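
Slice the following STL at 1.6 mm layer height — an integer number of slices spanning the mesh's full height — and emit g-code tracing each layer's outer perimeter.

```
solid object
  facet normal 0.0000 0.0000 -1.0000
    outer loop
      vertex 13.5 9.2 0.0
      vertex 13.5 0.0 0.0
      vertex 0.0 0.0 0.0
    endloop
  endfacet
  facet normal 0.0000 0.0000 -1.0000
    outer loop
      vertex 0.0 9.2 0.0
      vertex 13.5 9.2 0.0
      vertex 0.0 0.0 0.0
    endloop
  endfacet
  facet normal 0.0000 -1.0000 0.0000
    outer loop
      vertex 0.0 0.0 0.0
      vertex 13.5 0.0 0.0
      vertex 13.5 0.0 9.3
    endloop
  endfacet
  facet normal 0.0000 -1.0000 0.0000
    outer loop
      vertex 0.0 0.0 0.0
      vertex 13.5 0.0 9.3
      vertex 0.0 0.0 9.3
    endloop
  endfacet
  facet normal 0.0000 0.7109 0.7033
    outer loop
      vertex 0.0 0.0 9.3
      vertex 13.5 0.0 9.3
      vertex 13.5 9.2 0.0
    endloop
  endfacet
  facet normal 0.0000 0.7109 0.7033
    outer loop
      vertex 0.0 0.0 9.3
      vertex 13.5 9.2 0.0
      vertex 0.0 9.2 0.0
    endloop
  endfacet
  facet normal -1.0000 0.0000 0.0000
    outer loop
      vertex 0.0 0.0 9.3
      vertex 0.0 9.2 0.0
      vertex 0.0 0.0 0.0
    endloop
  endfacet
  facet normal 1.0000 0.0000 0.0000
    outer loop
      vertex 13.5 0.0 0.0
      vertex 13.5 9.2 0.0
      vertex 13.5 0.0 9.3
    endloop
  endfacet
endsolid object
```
; perimeter-only toolpath
G21 ; units = mm
G90 ; absolute positioning
G28 ; home
; layer 1
G0 Z1.6
G0 X0.0 Y0.0
G1 X13.5 Y0.0
G1 X13.5 Y7.7
G1 X0.0 Y7.7
G1 X0.0 Y0.0
; layer 2
G0 Z3.1
G0 X0.0 Y0.0
G1 X13.5 Y0.0
G1 X13.5 Y6.1
G1 X0.0 Y6.1
G1 X0.0 Y0.0
; layer 3
G0 Z4.7
G0 X0.0 Y0.0
G1 X13.5 Y0.0
G1 X13.5 Y4.6
G1 X0.0 Y4.6
G1 X0.0 Y0.0
; layer 4
G0 Z6.2
G0 X0.0 Y0.0
G1 X13.5 Y0.0
G1 X13.5 Y3.1
G1 X0.0 Y3.1
G1 X0.0 Y0.0
; layer 5
G0 Z7.8
G0 X0.0 Y0.0
G1 X13.5 Y0.0
G1 X13.5 Y1.5
G1 X0.0 Y1.5
G1 X0.0 Y0.0
M2 ; end

The solid is a wedge (ramp): 13.5 × 9.2 mm base, rising to 9.3 mm along the y=0 edge and sloping linearly to z=0 at y=9.2. Slicing at Δz = 1.6 mm — 6 equal slices spanning the solid's height, so layer i sits at z = i·h/6 — gives 5 non-empty perimeters. Each is a 4-segment closed polygon; G0 lifts to the layer z and rapids to the start vertex, then G1 traces the edges. The cross-section shrinks linearly with z (the slice at the apex is degenerate and omitted).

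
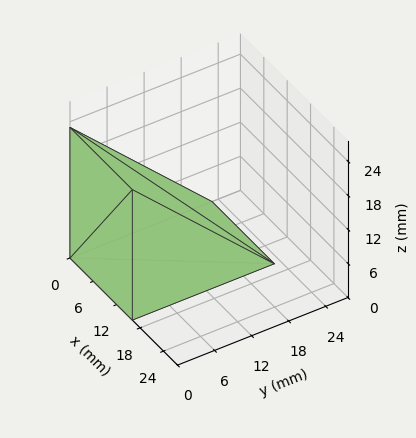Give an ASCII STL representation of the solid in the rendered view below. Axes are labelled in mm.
Reading the render: the shape is a wedge (ramp): 16 × 23 mm base, rising to 23 mm along the y=0 edge and sloping linearly to z=0 at y=23 (dimensions read to the nearest mm from the axis ticks). For the STL, each face is triangulated and given an outward normal.

solid part
  facet normal 0.0000 0.0000 -1.0000
    outer loop
      vertex 16.000 23.000 0.000
      vertex 16.000 0.000 0.000
      vertex 0.000 0.000 0.000
    endloop
  endfacet
  facet normal 0.0000 0.0000 -1.0000
    outer loop
      vertex 0.000 23.000 0.000
      vertex 16.000 23.000 0.000
      vertex 0.000 0.000 0.000
    endloop
  endfacet
  facet normal 0.0000 -1.0000 0.0000
    outer loop
      vertex 0.000 0.000 0.000
      vertex 16.000 0.000 0.000
      vertex 16.000 0.000 23.000
    endloop
  endfacet
  facet normal 0.0000 -1.0000 0.0000
    outer loop
      vertex 0.000 0.000 0.000
      vertex 16.000 0.000 23.000
      vertex 0.000 0.000 23.000
    endloop
  endfacet
  facet normal 0.0000 0.7071 0.7071
    outer loop
      vertex 0.000 0.000 23.000
      vertex 16.000 0.000 23.000
      vertex 16.000 23.000 0.000
    endloop
  endfacet
  facet normal 0.0000 0.7071 0.7071
    outer loop
      vertex 0.000 0.000 23.000
      vertex 16.000 23.000 0.000
      vertex 0.000 23.000 0.000
    endloop
  endfacet
  facet normal -1.0000 0.0000 0.0000
    outer loop
      vertex 0.000 0.000 23.000
      vertex 0.000 23.000 0.000
      vertex 0.000 0.000 0.000
    endloop
  endfacet
  facet normal 1.0000 0.0000 0.0000
    outer loop
      vertex 16.000 0.000 0.000
      vertex 16.000 23.000 0.000
      vertex 16.000 0.000 23.000
    endloop
  endfacet
endsolid part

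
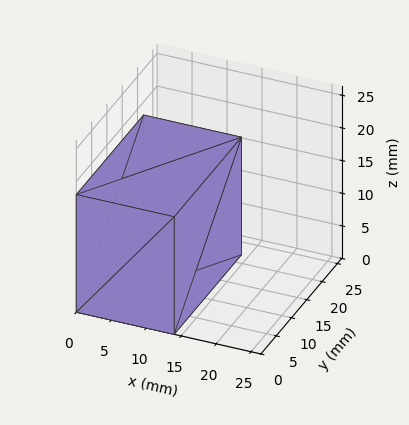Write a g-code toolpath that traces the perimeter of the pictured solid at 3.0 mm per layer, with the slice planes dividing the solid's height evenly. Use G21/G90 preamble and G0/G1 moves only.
Reading the render: the shape is a rectangular box, roughly 14 × 22 mm footprint and 18 mm tall (dimensions read to the nearest mm from the axis ticks). For the g-code, the solid's height is divided into equal slices at the stated Δz and each level perimeter traced with G1 moves after a G0 lift.

; perimeter-only toolpath
G21 ; units = mm
G90 ; absolute positioning
G28 ; home
; layer 1
G0 Z3.0
G0 X0.0 Y0.0
G1 X14.0 Y0.0
G1 X14.0 Y22.0
G1 X0.0 Y22.0
G1 X0.0 Y0.0
; layer 2
G0 Z6.0
G0 X0.0 Y0.0
G1 X14.0 Y0.0
G1 X14.0 Y22.0
G1 X0.0 Y22.0
G1 X0.0 Y0.0
; layer 3
G0 Z9.0
G0 X0.0 Y0.0
G1 X14.0 Y0.0
G1 X14.0 Y22.0
G1 X0.0 Y22.0
G1 X0.0 Y0.0
; layer 4
G0 Z12.0
G0 X0.0 Y0.0
G1 X14.0 Y0.0
G1 X14.0 Y22.0
G1 X0.0 Y22.0
G1 X0.0 Y0.0
; layer 5
G0 Z15.0
G0 X0.0 Y0.0
G1 X14.0 Y0.0
G1 X14.0 Y22.0
G1 X0.0 Y22.0
G1 X0.0 Y0.0
; layer 6
G0 Z18.0
G0 X0.0 Y0.0
G1 X14.0 Y0.0
G1 X14.0 Y22.0
G1 X0.0 Y22.0
G1 X0.0 Y0.0
M2 ; end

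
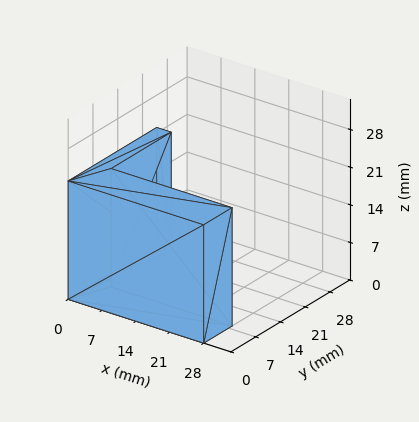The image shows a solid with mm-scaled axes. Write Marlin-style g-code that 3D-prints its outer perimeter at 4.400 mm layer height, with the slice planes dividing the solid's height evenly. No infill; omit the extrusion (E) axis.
Reading the render: the shape is an L-shaped prism: outer 28 × 25 mm, arm thicknesses ≈ 8 mm (horizontal) and 3 mm (vertical), extruded 22 mm in z (dimensions read to the nearest mm from the axis ticks). For the g-code, the solid's height is divided into equal slices at the stated Δz and each level perimeter traced with G1 moves after a G0 lift.

; perimeter-only toolpath
G21 ; units = mm
G90 ; absolute positioning
G28 ; home
; layer 1
G0 Z4.400
G0 X0.000 Y0.000
G1 X28.000 Y0.000
G1 X28.000 Y8.000
G1 X3.000 Y8.000
G1 X3.000 Y25.000
G1 X0.000 Y25.000
G1 X0.000 Y0.000
; layer 2
G0 Z8.800
G0 X0.000 Y0.000
G1 X28.000 Y0.000
G1 X28.000 Y8.000
G1 X3.000 Y8.000
G1 X3.000 Y25.000
G1 X0.000 Y25.000
G1 X0.000 Y0.000
; layer 3
G0 Z13.200
G0 X0.000 Y0.000
G1 X28.000 Y0.000
G1 X28.000 Y8.000
G1 X3.000 Y8.000
G1 X3.000 Y25.000
G1 X0.000 Y25.000
G1 X0.000 Y0.000
; layer 4
G0 Z17.600
G0 X0.000 Y0.000
G1 X28.000 Y0.000
G1 X28.000 Y8.000
G1 X3.000 Y8.000
G1 X3.000 Y25.000
G1 X0.000 Y25.000
G1 X0.000 Y0.000
; layer 5
G0 Z22.000
G0 X0.000 Y0.000
G1 X28.000 Y0.000
G1 X28.000 Y8.000
G1 X3.000 Y8.000
G1 X3.000 Y25.000
G1 X0.000 Y25.000
G1 X0.000 Y0.000
M2 ; end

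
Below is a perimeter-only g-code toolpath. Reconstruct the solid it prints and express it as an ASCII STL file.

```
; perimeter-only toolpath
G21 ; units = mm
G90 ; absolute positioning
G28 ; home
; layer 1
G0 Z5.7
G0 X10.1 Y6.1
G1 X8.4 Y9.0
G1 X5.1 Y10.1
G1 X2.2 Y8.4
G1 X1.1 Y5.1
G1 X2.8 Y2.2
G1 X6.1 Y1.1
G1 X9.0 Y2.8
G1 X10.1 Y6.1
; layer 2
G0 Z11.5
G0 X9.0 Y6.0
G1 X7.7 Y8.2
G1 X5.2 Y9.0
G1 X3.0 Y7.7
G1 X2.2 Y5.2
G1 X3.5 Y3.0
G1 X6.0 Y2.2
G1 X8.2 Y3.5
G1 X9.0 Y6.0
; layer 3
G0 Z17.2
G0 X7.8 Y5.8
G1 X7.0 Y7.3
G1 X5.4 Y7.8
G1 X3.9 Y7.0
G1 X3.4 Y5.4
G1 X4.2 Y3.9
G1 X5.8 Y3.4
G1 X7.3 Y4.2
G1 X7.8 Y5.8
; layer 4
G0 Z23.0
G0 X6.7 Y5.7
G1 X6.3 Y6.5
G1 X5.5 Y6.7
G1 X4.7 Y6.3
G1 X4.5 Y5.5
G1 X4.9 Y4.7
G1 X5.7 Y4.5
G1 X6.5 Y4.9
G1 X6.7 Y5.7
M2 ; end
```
solid part
  facet normal 0.0000 0.0000 -1.0000
    outer loop
      vertex 5.0 11.2 0.0
      vertex 9.1 9.9 0.0
      vertex 11.2 6.2 0.0
    endloop
  endfacet
  facet normal 0.0000 0.0000 -1.0000
    outer loop
      vertex 1.3 9.1 0.0
      vertex 5.0 11.2 0.0
      vertex 11.2 6.2 0.0
    endloop
  endfacet
  facet normal 0.0000 0.0000 -1.0000
    outer loop
      vertex 0.0 5.0 0.0
      vertex 1.3 9.1 0.0
      vertex 11.2 6.2 0.0
    endloop
  endfacet
  facet normal 0.0000 0.0000 -1.0000
    outer loop
      vertex 2.1 1.3 0.0
      vertex 0.0 5.0 0.0
      vertex 11.2 6.2 0.0
    endloop
  endfacet
  facet normal 0.0000 0.0000 -1.0000
    outer loop
      vertex 6.2 0.0 0.0
      vertex 2.1 1.3 0.0
      vertex 11.2 6.2 0.0
    endloop
  endfacet
  facet normal 0.0000 0.0000 -1.0000
    outer loop
      vertex 9.9 2.1 0.0
      vertex 6.2 0.0 0.0
      vertex 11.2 6.2 0.0
    endloop
  endfacet
  facet normal 0.8559 0.4858 0.1772
    outer loop
      vertex 11.2 6.2 0.0
      vertex 9.1 9.9 0.0
      vertex 5.6 5.6 28.7
    endloop
  endfacet
  facet normal 0.2975 0.9382 0.1768
    outer loop
      vertex 9.1 9.9 0.0
      vertex 5.0 11.2 0.0
      vertex 5.6 5.6 28.7
    endloop
  endfacet
  facet normal -0.4858 0.8559 0.1772
    outer loop
      vertex 5.0 11.2 0.0
      vertex 1.3 9.1 0.0
      vertex 5.6 5.6 28.7
    endloop
  endfacet
  facet normal -0.9382 0.2975 0.1768
    outer loop
      vertex 1.3 9.1 0.0
      vertex 0.0 5.0 0.0
      vertex 5.6 5.6 28.7
    endloop
  endfacet
  facet normal -0.8559 -0.4858 0.1772
    outer loop
      vertex 0.0 5.0 0.0
      vertex 2.1 1.3 0.0
      vertex 5.6 5.6 28.7
    endloop
  endfacet
  facet normal -0.2975 -0.9382 0.1768
    outer loop
      vertex 2.1 1.3 0.0
      vertex 6.2 0.0 0.0
      vertex 5.6 5.6 28.7
    endloop
  endfacet
  facet normal 0.4858 -0.8559 0.1772
    outer loop
      vertex 6.2 0.0 0.0
      vertex 9.9 2.1 0.0
      vertex 5.6 5.6 28.7
    endloop
  endfacet
  facet normal 0.9382 -0.2975 0.1768
    outer loop
      vertex 9.9 2.1 0.0
      vertex 11.2 6.2 0.0
      vertex 5.6 5.6 28.7
    endloop
  endfacet
endsolid part

The G0 Z moves step by Δz≈5.7 mm. The G1 loops shrink linearly with z, so the solid tapers from its base footprint up to z≈28.7. Closing with a flat bottom cap and the tapered top and triangulating gives 14 facets — a regular 8-sided pyramid, base circumscribed radius ≈ 5.6 mm, apex at z ≈ 28.7 mm.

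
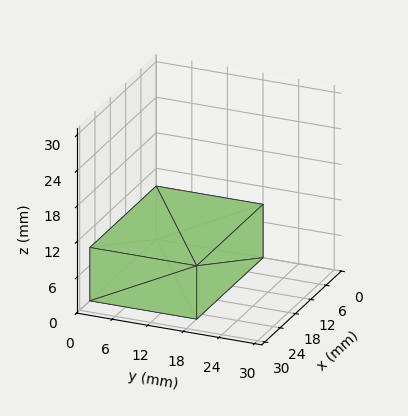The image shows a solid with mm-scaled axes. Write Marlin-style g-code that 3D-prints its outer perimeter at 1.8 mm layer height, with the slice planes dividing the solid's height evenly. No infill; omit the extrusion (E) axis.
Reading the render: the shape is a rectangular box, roughly 26 × 18 mm footprint and 9 mm tall (dimensions read to the nearest mm from the axis ticks). For the g-code, the solid's height is divided into equal slices at the stated Δz and each level perimeter traced with G1 moves after a G0 lift.

; perimeter-only toolpath
G21 ; units = mm
G90 ; absolute positioning
G28 ; home
; layer 1
G0 Z1.8
G0 X0.0 Y0.0
G1 X26.0 Y0.0
G1 X26.0 Y18.0
G1 X0.0 Y18.0
G1 X0.0 Y0.0
; layer 2
G0 Z3.6
G0 X0.0 Y0.0
G1 X26.0 Y0.0
G1 X26.0 Y18.0
G1 X0.0 Y18.0
G1 X0.0 Y0.0
; layer 3
G0 Z5.4
G0 X0.0 Y0.0
G1 X26.0 Y0.0
G1 X26.0 Y18.0
G1 X0.0 Y18.0
G1 X0.0 Y0.0
; layer 4
G0 Z7.2
G0 X0.0 Y0.0
G1 X26.0 Y0.0
G1 X26.0 Y18.0
G1 X0.0 Y18.0
G1 X0.0 Y0.0
; layer 5
G0 Z9.0
G0 X0.0 Y0.0
G1 X26.0 Y0.0
G1 X26.0 Y18.0
G1 X0.0 Y18.0
G1 X0.0 Y0.0
M2 ; end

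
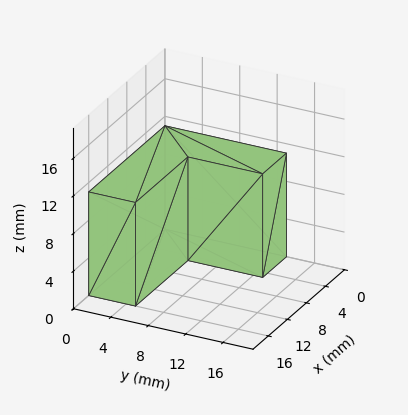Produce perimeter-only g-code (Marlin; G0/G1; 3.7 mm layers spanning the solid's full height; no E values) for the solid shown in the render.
Reading the render: the shape is an L-shaped prism: outer 16 × 13 mm, arm thicknesses ≈ 5 mm (horizontal) and 5 mm (vertical), extruded 11 mm in z (dimensions read to the nearest mm from the axis ticks). For the g-code, the solid's height is divided into equal slices at the stated Δz and each level perimeter traced with G1 moves after a G0 lift.

; perimeter-only toolpath
G21 ; units = mm
G90 ; absolute positioning
G28 ; home
; layer 1
G0 Z3.7
G0 X0.0 Y0.0
G1 X16.0 Y0.0
G1 X16.0 Y5.0
G1 X5.0 Y5.0
G1 X5.0 Y13.0
G1 X0.0 Y13.0
G1 X0.0 Y0.0
; layer 2
G0 Z7.3
G0 X0.0 Y0.0
G1 X16.0 Y0.0
G1 X16.0 Y5.0
G1 X5.0 Y5.0
G1 X5.0 Y13.0
G1 X0.0 Y13.0
G1 X0.0 Y0.0
; layer 3
G0 Z11.0
G0 X0.0 Y0.0
G1 X16.0 Y0.0
G1 X16.0 Y5.0
G1 X5.0 Y5.0
G1 X5.0 Y13.0
G1 X0.0 Y13.0
G1 X0.0 Y0.0
M2 ; end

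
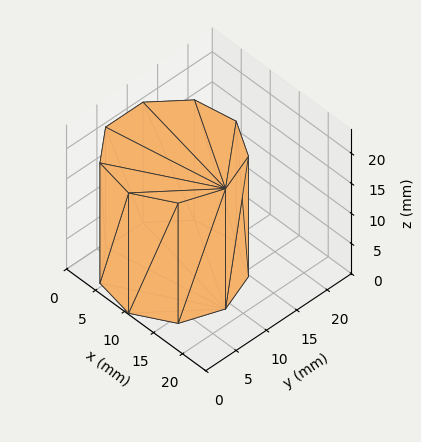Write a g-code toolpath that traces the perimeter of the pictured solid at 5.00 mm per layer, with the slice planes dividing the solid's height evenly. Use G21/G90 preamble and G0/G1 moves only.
Reading the render: the shape is a regular 9-sided prism (a cylinder approximated with 9 flat sides), circumscribed radius ≈ 9 mm, height ≈ 20 mm (dimensions read to the nearest mm from the axis ticks). For the g-code, the solid's height is divided into equal slices at the stated Δz and each level perimeter traced with G1 moves after a G0 lift.

; perimeter-only toolpath
G21 ; units = mm
G90 ; absolute positioning
G28 ; home
; layer 1
G0 Z5.00
G0 X18.00 Y9.00
G1 X15.89 Y14.79
G1 X10.56 Y17.86
G1 X4.50 Y16.79
G1 X0.54 Y12.08
G1 X0.54 Y5.92
G1 X4.50 Y1.21
G1 X10.56 Y0.14
G1 X15.89 Y3.21
G1 X18.00 Y9.00
; layer 2
G0 Z10.00
G0 X18.00 Y9.00
G1 X15.89 Y14.79
G1 X10.56 Y17.86
G1 X4.50 Y16.79
G1 X0.54 Y12.08
G1 X0.54 Y5.92
G1 X4.50 Y1.21
G1 X10.56 Y0.14
G1 X15.89 Y3.21
G1 X18.00 Y9.00
; layer 3
G0 Z15.00
G0 X18.00 Y9.00
G1 X15.89 Y14.79
G1 X10.56 Y17.86
G1 X4.50 Y16.79
G1 X0.54 Y12.08
G1 X0.54 Y5.92
G1 X4.50 Y1.21
G1 X10.56 Y0.14
G1 X15.89 Y3.21
G1 X18.00 Y9.00
; layer 4
G0 Z20.00
G0 X18.00 Y9.00
G1 X15.89 Y14.79
G1 X10.56 Y17.86
G1 X4.50 Y16.79
G1 X0.54 Y12.08
G1 X0.54 Y5.92
G1 X4.50 Y1.21
G1 X10.56 Y0.14
G1 X15.89 Y3.21
G1 X18.00 Y9.00
M2 ; end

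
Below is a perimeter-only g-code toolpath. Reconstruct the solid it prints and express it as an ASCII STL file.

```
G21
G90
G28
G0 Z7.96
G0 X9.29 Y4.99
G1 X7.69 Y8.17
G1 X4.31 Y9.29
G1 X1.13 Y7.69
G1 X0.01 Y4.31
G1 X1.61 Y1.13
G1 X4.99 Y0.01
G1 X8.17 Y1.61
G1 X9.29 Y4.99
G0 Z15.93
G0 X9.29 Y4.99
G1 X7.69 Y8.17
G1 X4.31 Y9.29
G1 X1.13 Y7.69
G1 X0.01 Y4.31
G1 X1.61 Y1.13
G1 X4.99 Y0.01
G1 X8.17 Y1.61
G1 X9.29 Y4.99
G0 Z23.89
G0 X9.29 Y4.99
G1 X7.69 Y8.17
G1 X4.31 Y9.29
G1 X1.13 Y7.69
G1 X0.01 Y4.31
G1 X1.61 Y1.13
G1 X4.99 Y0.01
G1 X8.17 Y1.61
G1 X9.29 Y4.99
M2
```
solid part
  facet normal 0.0000 0.0000 -1.0000
    outer loop
      vertex 4.31 9.29 0.00
      vertex 7.69 8.17 0.00
      vertex 9.29 4.99 0.00
    endloop
  endfacet
  facet normal 0.0000 0.0000 -1.0000
    outer loop
      vertex 1.13 7.69 0.00
      vertex 4.31 9.29 0.00
      vertex 9.29 4.99 0.00
    endloop
  endfacet
  facet normal 0.0000 0.0000 -1.0000
    outer loop
      vertex 0.01 4.31 0.00
      vertex 1.13 7.69 0.00
      vertex 9.29 4.99 0.00
    endloop
  endfacet
  facet normal 0.0000 0.0000 -1.0000
    outer loop
      vertex 1.61 1.13 0.00
      vertex 0.01 4.31 0.00
      vertex 9.29 4.99 0.00
    endloop
  endfacet
  facet normal 0.0000 0.0000 -1.0000
    outer loop
      vertex 4.99 0.01 0.00
      vertex 1.61 1.13 0.00
      vertex 9.29 4.99 0.00
    endloop
  endfacet
  facet normal 0.0000 0.0000 -1.0000
    outer loop
      vertex 8.17 1.61 0.00
      vertex 4.99 0.01 0.00
      vertex 9.29 4.99 0.00
    endloop
  endfacet
  facet normal 0.0000 0.0000 1.0000
    outer loop
      vertex 9.29 4.99 23.89
      vertex 7.69 8.17 23.89
      vertex 4.31 9.29 23.89
    endloop
  endfacet
  facet normal 0.0000 0.0000 1.0000
    outer loop
      vertex 9.29 4.99 23.89
      vertex 4.31 9.29 23.89
      vertex 1.13 7.69 23.89
    endloop
  endfacet
  facet normal 0.0000 0.0000 1.0000
    outer loop
      vertex 9.29 4.99 23.89
      vertex 1.13 7.69 23.89
      vertex 0.01 4.31 23.89
    endloop
  endfacet
  facet normal 0.0000 0.0000 1.0000
    outer loop
      vertex 9.29 4.99 23.89
      vertex 0.01 4.31 23.89
      vertex 1.61 1.13 23.89
    endloop
  endfacet
  facet normal 0.0000 0.0000 1.0000
    outer loop
      vertex 9.29 4.99 23.89
      vertex 1.61 1.13 23.89
      vertex 4.99 0.01 23.89
    endloop
  endfacet
  facet normal 0.0000 0.0000 1.0000
    outer loop
      vertex 9.29 4.99 23.89
      vertex 4.99 0.01 23.89
      vertex 8.17 1.61 23.89
    endloop
  endfacet
  facet normal 0.8933 0.4495 0.0000
    outer loop
      vertex 9.29 4.99 0.00
      vertex 7.69 8.17 0.00
      vertex 7.69 8.17 23.89
    endloop
  endfacet
  facet normal 0.8933 0.4495 0.0000
    outer loop
      vertex 9.29 4.99 0.00
      vertex 7.69 8.17 23.89
      vertex 9.29 4.99 23.89
    endloop
  endfacet
  facet normal 0.3145 0.9492 0.0000
    outer loop
      vertex 7.69 8.17 0.00
      vertex 4.31 9.29 0.00
      vertex 4.31 9.29 23.89
    endloop
  endfacet
  facet normal 0.3145 0.9492 0.0000
    outer loop
      vertex 7.69 8.17 0.00
      vertex 4.31 9.29 23.89
      vertex 7.69 8.17 23.89
    endloop
  endfacet
  facet normal -0.4495 0.8933 0.0000
    outer loop
      vertex 4.31 9.29 0.00
      vertex 1.13 7.69 0.00
      vertex 1.13 7.69 23.89
    endloop
  endfacet
  facet normal -0.4495 0.8933 0.0000
    outer loop
      vertex 4.31 9.29 0.00
      vertex 1.13 7.69 23.89
      vertex 4.31 9.29 23.89
    endloop
  endfacet
  facet normal -0.9492 0.3145 0.0000
    outer loop
      vertex 1.13 7.69 0.00
      vertex 0.01 4.31 0.00
      vertex 0.01 4.31 23.89
    endloop
  endfacet
  facet normal -0.9492 0.3145 0.0000
    outer loop
      vertex 1.13 7.69 0.00
      vertex 0.01 4.31 23.89
      vertex 1.13 7.69 23.89
    endloop
  endfacet
  facet normal -0.8933 -0.4495 0.0000
    outer loop
      vertex 0.01 4.31 0.00
      vertex 1.61 1.13 0.00
      vertex 1.61 1.13 23.89
    endloop
  endfacet
  facet normal -0.8933 -0.4495 0.0000
    outer loop
      vertex 0.01 4.31 0.00
      vertex 1.61 1.13 23.89
      vertex 0.01 4.31 23.89
    endloop
  endfacet
  facet normal -0.3145 -0.9492 0.0000
    outer loop
      vertex 1.61 1.13 0.00
      vertex 4.99 0.01 0.00
      vertex 4.99 0.01 23.89
    endloop
  endfacet
  facet normal -0.3145 -0.9492 0.0000
    outer loop
      vertex 1.61 1.13 0.00
      vertex 4.99 0.01 23.89
      vertex 1.61 1.13 23.89
    endloop
  endfacet
  facet normal 0.4495 -0.8933 0.0000
    outer loop
      vertex 4.99 0.01 0.00
      vertex 8.17 1.61 0.00
      vertex 8.17 1.61 23.89
    endloop
  endfacet
  facet normal 0.4495 -0.8933 0.0000
    outer loop
      vertex 4.99 0.01 0.00
      vertex 8.17 1.61 23.89
      vertex 4.99 0.01 23.89
    endloop
  endfacet
  facet normal 0.9492 -0.3145 0.0000
    outer loop
      vertex 8.17 1.61 0.00
      vertex 9.29 4.99 0.00
      vertex 9.29 4.99 23.89
    endloop
  endfacet
  facet normal 0.9492 -0.3145 0.0000
    outer loop
      vertex 8.17 1.61 0.00
      vertex 9.29 4.99 23.89
      vertex 8.17 1.61 23.89
    endloop
  endfacet
endsolid part

The G0 Z moves step by Δz≈7.96 mm. Every layer's G1 loop is the same polygon, so the solid is a straight extrusion of it from z=0 to z≈23.9. Closing with flat bottom and top caps and triangulating gives 28 facets — a regular 8-sided prism (a cylinder approximated with 8 flat sides), circumscribed radius ≈ 4.65 mm, height ≈ 23.9 mm.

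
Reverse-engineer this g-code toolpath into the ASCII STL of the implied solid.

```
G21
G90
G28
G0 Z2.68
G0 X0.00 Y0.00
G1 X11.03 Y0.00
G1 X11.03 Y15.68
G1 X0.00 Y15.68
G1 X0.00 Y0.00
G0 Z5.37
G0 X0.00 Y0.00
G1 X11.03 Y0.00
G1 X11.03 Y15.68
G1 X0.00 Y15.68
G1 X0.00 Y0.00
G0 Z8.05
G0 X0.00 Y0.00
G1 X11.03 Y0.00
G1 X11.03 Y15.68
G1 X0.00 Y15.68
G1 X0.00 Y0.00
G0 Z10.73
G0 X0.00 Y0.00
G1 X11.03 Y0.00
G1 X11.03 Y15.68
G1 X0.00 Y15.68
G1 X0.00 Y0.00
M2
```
solid part
  facet normal 0.0000 0.0000 -1.0000
    outer loop
      vertex 11.03 15.68 0.00
      vertex 11.03 0.00 0.00
      vertex 0.00 0.00 0.00
    endloop
  endfacet
  facet normal 0.0000 0.0000 -1.0000
    outer loop
      vertex 0.00 15.68 0.00
      vertex 11.03 15.68 0.00
      vertex 0.00 0.00 0.00
    endloop
  endfacet
  facet normal 0.0000 0.0000 1.0000
    outer loop
      vertex 0.00 0.00 10.73
      vertex 11.03 0.00 10.73
      vertex 11.03 15.68 10.73
    endloop
  endfacet
  facet normal 0.0000 0.0000 1.0000
    outer loop
      vertex 0.00 0.00 10.73
      vertex 11.03 15.68 10.73
      vertex 0.00 15.68 10.73
    endloop
  endfacet
  facet normal 0.0000 -1.0000 0.0000
    outer loop
      vertex 0.00 0.00 0.00
      vertex 11.03 0.00 0.00
      vertex 11.03 0.00 10.73
    endloop
  endfacet
  facet normal 0.0000 -1.0000 0.0000
    outer loop
      vertex 0.00 0.00 0.00
      vertex 11.03 0.00 10.73
      vertex 0.00 0.00 10.73
    endloop
  endfacet
  facet normal 0.0000 1.0000 0.0000
    outer loop
      vertex 11.03 15.68 10.73
      vertex 11.03 15.68 0.00
      vertex 0.00 15.68 0.00
    endloop
  endfacet
  facet normal 0.0000 1.0000 0.0000
    outer loop
      vertex 0.00 15.68 10.73
      vertex 11.03 15.68 10.73
      vertex 0.00 15.68 0.00
    endloop
  endfacet
  facet normal -1.0000 0.0000 0.0000
    outer loop
      vertex 0.00 15.68 10.73
      vertex 0.00 15.68 0.00
      vertex 0.00 0.00 0.00
    endloop
  endfacet
  facet normal -1.0000 0.0000 0.0000
    outer loop
      vertex 0.00 0.00 10.73
      vertex 0.00 15.68 10.73
      vertex 0.00 0.00 0.00
    endloop
  endfacet
  facet normal 1.0000 0.0000 0.0000
    outer loop
      vertex 11.03 0.00 0.00
      vertex 11.03 15.68 0.00
      vertex 11.03 15.68 10.73
    endloop
  endfacet
  facet normal 1.0000 0.0000 0.0000
    outer loop
      vertex 11.03 0.00 0.00
      vertex 11.03 15.68 10.73
      vertex 11.03 0.00 10.73
    endloop
  endfacet
endsolid part

The G0 Z moves step by Δz≈2.68 mm. Every layer's G1 loop is the same polygon, so the solid is a straight extrusion of it from z=0 to z≈10.7. Closing with flat bottom and top caps and triangulating gives 12 facets — a rectangular box, roughly 11 × 15.7 mm footprint and 10.7 mm tall.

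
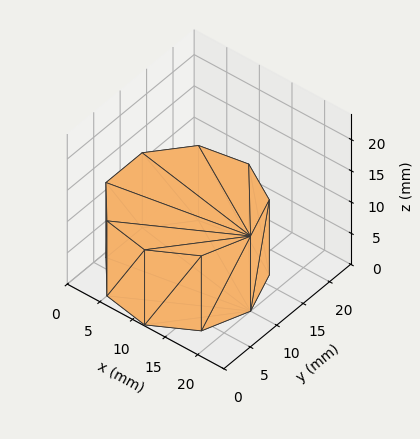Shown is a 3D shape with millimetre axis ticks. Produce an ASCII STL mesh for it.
Reading the render: the shape is a regular 9-sided prism (a cylinder approximated with 9 flat sides), circumscribed radius ≈ 10 mm, height ≈ 12 mm (dimensions read to the nearest mm from the axis ticks). For the STL, each face is triangulated and given an outward normal.

solid part
  facet normal 0.0000 0.0000 -1.0000
    outer loop
      vertex 11.736 19.848 0.000
      vertex 17.660 16.428 0.000
      vertex 20.000 10.000 0.000
    endloop
  endfacet
  facet normal 0.0000 0.0000 -1.0000
    outer loop
      vertex 5.000 18.660 0.000
      vertex 11.736 19.848 0.000
      vertex 20.000 10.000 0.000
    endloop
  endfacet
  facet normal 0.0000 0.0000 -1.0000
    outer loop
      vertex 0.603 13.420 0.000
      vertex 5.000 18.660 0.000
      vertex 20.000 10.000 0.000
    endloop
  endfacet
  facet normal 0.0000 0.0000 -1.0000
    outer loop
      vertex 0.603 6.580 0.000
      vertex 0.603 13.420 0.000
      vertex 20.000 10.000 0.000
    endloop
  endfacet
  facet normal 0.0000 0.0000 -1.0000
    outer loop
      vertex 5.000 1.340 0.000
      vertex 0.603 6.580 0.000
      vertex 20.000 10.000 0.000
    endloop
  endfacet
  facet normal 0.0000 0.0000 -1.0000
    outer loop
      vertex 11.736 0.152 0.000
      vertex 5.000 1.340 0.000
      vertex 20.000 10.000 0.000
    endloop
  endfacet
  facet normal 0.0000 0.0000 -1.0000
    outer loop
      vertex 17.660 3.572 0.000
      vertex 11.736 0.152 0.000
      vertex 20.000 10.000 0.000
    endloop
  endfacet
  facet normal 0.0000 0.0000 1.0000
    outer loop
      vertex 20.000 10.000 12.000
      vertex 17.660 16.428 12.000
      vertex 11.736 19.848 12.000
    endloop
  endfacet
  facet normal 0.0000 0.0000 1.0000
    outer loop
      vertex 20.000 10.000 12.000
      vertex 11.736 19.848 12.000
      vertex 5.000 18.660 12.000
    endloop
  endfacet
  facet normal 0.0000 0.0000 1.0000
    outer loop
      vertex 20.000 10.000 12.000
      vertex 5.000 18.660 12.000
      vertex 0.603 13.420 12.000
    endloop
  endfacet
  facet normal 0.0000 0.0000 1.0000
    outer loop
      vertex 20.000 10.000 12.000
      vertex 0.603 13.420 12.000
      vertex 0.603 6.580 12.000
    endloop
  endfacet
  facet normal 0.0000 0.0000 1.0000
    outer loop
      vertex 20.000 10.000 12.000
      vertex 0.603 6.580 12.000
      vertex 5.000 1.340 12.000
    endloop
  endfacet
  facet normal 0.0000 0.0000 1.0000
    outer loop
      vertex 20.000 10.000 12.000
      vertex 5.000 1.340 12.000
      vertex 11.736 0.152 12.000
    endloop
  endfacet
  facet normal 0.0000 0.0000 1.0000
    outer loop
      vertex 20.000 10.000 12.000
      vertex 11.736 0.152 12.000
      vertex 17.660 3.572 12.000
    endloop
  endfacet
  facet normal 0.9397 0.3421 0.0000
    outer loop
      vertex 20.000 10.000 0.000
      vertex 17.660 16.428 0.000
      vertex 17.660 16.428 12.000
    endloop
  endfacet
  facet normal 0.9397 0.3421 0.0000
    outer loop
      vertex 20.000 10.000 0.000
      vertex 17.660 16.428 12.000
      vertex 20.000 10.000 12.000
    endloop
  endfacet
  facet normal 0.5000 0.8660 0.0000
    outer loop
      vertex 17.660 16.428 0.000
      vertex 11.736 19.848 0.000
      vertex 11.736 19.848 12.000
    endloop
  endfacet
  facet normal 0.5000 0.8660 0.0000
    outer loop
      vertex 17.660 16.428 0.000
      vertex 11.736 19.848 12.000
      vertex 17.660 16.428 12.000
    endloop
  endfacet
  facet normal -0.1737 0.9848 0.0000
    outer loop
      vertex 11.736 19.848 0.000
      vertex 5.000 18.660 0.000
      vertex 5.000 18.660 12.000
    endloop
  endfacet
  facet normal -0.1737 0.9848 0.0000
    outer loop
      vertex 11.736 19.848 0.000
      vertex 5.000 18.660 12.000
      vertex 11.736 19.848 12.000
    endloop
  endfacet
  facet normal -0.7660 0.6428 0.0000
    outer loop
      vertex 5.000 18.660 0.000
      vertex 0.603 13.420 0.000
      vertex 0.603 13.420 12.000
    endloop
  endfacet
  facet normal -0.7660 0.6428 0.0000
    outer loop
      vertex 5.000 18.660 0.000
      vertex 0.603 13.420 12.000
      vertex 5.000 18.660 12.000
    endloop
  endfacet
  facet normal -1.0000 0.0000 0.0000
    outer loop
      vertex 0.603 13.420 0.000
      vertex 0.603 6.580 0.000
      vertex 0.603 6.580 12.000
    endloop
  endfacet
  facet normal -1.0000 0.0000 0.0000
    outer loop
      vertex 0.603 13.420 0.000
      vertex 0.603 6.580 12.000
      vertex 0.603 13.420 12.000
    endloop
  endfacet
  facet normal -0.7660 -0.6428 0.0000
    outer loop
      vertex 0.603 6.580 0.000
      vertex 5.000 1.340 0.000
      vertex 5.000 1.340 12.000
    endloop
  endfacet
  facet normal -0.7660 -0.6428 0.0000
    outer loop
      vertex 0.603 6.580 0.000
      vertex 5.000 1.340 12.000
      vertex 0.603 6.580 12.000
    endloop
  endfacet
  facet normal -0.1737 -0.9848 0.0000
    outer loop
      vertex 5.000 1.340 0.000
      vertex 11.736 0.152 0.000
      vertex 11.736 0.152 12.000
    endloop
  endfacet
  facet normal -0.1737 -0.9848 0.0000
    outer loop
      vertex 5.000 1.340 0.000
      vertex 11.736 0.152 12.000
      vertex 5.000 1.340 12.000
    endloop
  endfacet
  facet normal 0.5000 -0.8660 0.0000
    outer loop
      vertex 11.736 0.152 0.000
      vertex 17.660 3.572 0.000
      vertex 17.660 3.572 12.000
    endloop
  endfacet
  facet normal 0.5000 -0.8660 0.0000
    outer loop
      vertex 11.736 0.152 0.000
      vertex 17.660 3.572 12.000
      vertex 11.736 0.152 12.000
    endloop
  endfacet
  facet normal 0.9397 -0.3421 0.0000
    outer loop
      vertex 17.660 3.572 0.000
      vertex 20.000 10.000 0.000
      vertex 20.000 10.000 12.000
    endloop
  endfacet
  facet normal 0.9397 -0.3421 0.0000
    outer loop
      vertex 17.660 3.572 0.000
      vertex 20.000 10.000 12.000
      vertex 17.660 3.572 12.000
    endloop
  endfacet
endsolid part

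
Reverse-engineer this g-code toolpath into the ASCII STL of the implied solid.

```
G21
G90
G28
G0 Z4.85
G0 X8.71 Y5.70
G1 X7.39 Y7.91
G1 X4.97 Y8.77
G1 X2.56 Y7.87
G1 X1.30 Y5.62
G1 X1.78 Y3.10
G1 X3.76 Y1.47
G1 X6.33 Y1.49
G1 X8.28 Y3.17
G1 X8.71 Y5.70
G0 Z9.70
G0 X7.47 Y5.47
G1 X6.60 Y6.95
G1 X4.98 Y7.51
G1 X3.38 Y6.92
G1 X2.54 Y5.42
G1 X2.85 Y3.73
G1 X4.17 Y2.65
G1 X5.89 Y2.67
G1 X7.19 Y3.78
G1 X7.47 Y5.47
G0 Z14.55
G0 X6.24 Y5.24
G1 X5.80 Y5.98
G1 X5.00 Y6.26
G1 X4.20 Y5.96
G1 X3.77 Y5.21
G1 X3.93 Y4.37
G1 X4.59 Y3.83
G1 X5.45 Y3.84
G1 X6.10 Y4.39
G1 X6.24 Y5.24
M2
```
solid part
  facet normal 0.0000 0.0000 -1.0000
    outer loop
      vertex 4.96 10.02 0.00
      vertex 8.19 8.88 0.00
      vertex 9.94 5.93 0.00
    endloop
  endfacet
  facet normal 0.0000 0.0000 -1.0000
    outer loop
      vertex 1.75 8.82 0.00
      vertex 4.96 10.02 0.00
      vertex 9.94 5.93 0.00
    endloop
  endfacet
  facet normal 0.0000 0.0000 -1.0000
    outer loop
      vertex 0.07 5.83 0.00
      vertex 1.75 8.82 0.00
      vertex 9.94 5.93 0.00
    endloop
  endfacet
  facet normal 0.0000 0.0000 -1.0000
    outer loop
      vertex 0.70 2.46 0.00
      vertex 0.07 5.83 0.00
      vertex 9.94 5.93 0.00
    endloop
  endfacet
  facet normal 0.0000 0.0000 -1.0000
    outer loop
      vertex 3.34 0.29 0.00
      vertex 0.70 2.46 0.00
      vertex 9.94 5.93 0.00
    endloop
  endfacet
  facet normal 0.0000 0.0000 -1.0000
    outer loop
      vertex 6.77 0.32 0.00
      vertex 3.34 0.29 0.00
      vertex 9.94 5.93 0.00
    endloop
  endfacet
  facet normal 0.0000 0.0000 -1.0000
    outer loop
      vertex 9.37 2.55 0.00
      vertex 6.77 0.32 0.00
      vertex 9.94 5.93 0.00
    endloop
  endfacet
  facet normal 0.8358 0.4958 0.2359
    outer loop
      vertex 9.94 5.93 0.00
      vertex 8.19 8.88 0.00
      vertex 5.01 5.01 19.40
    endloop
  endfacet
  facet normal 0.3234 0.9164 0.2358
    outer loop
      vertex 8.19 8.88 0.00
      vertex 4.96 10.02 0.00
      vertex 5.01 5.01 19.40
    endloop
  endfacet
  facet normal -0.3403 0.9102 0.2359
    outer loop
      vertex 4.96 10.02 0.00
      vertex 1.75 8.82 0.00
      vertex 5.01 5.01 19.40
    endloop
  endfacet
  facet normal -0.8472 0.4760 0.2359
    outer loop
      vertex 1.75 8.82 0.00
      vertex 0.07 5.83 0.00
      vertex 5.01 5.01 19.40
    endloop
  endfacet
  facet normal -0.9553 -0.1786 0.2357
    outer loop
      vertex 0.07 5.83 0.00
      vertex 0.70 2.46 0.00
      vertex 5.01 5.01 19.40
    endloop
  endfacet
  facet normal -0.6171 -0.7507 0.2358
    outer loop
      vertex 0.70 2.46 0.00
      vertex 3.34 0.29 0.00
      vertex 5.01 5.01 19.40
    endloop
  endfacet
  facet normal 0.0085 -0.9718 0.2357
    outer loop
      vertex 3.34 0.29 0.00
      vertex 6.77 0.32 0.00
      vertex 5.01 5.01 19.40
    endloop
  endfacet
  facet normal 0.6327 -0.7377 0.2357
    outer loop
      vertex 6.77 0.32 0.00
      vertex 9.37 2.55 0.00
      vertex 5.01 5.01 19.40
    endloop
  endfacet
  facet normal 0.9583 -0.1616 0.2359
    outer loop
      vertex 9.37 2.55 0.00
      vertex 9.94 5.93 0.00
      vertex 5.01 5.01 19.40
    endloop
  endfacet
endsolid part

The G0 Z moves step by Δz≈4.85 mm. The G1 loops shrink linearly with z, so the solid tapers from its base footprint up to z≈19.4. Closing with a flat bottom cap and the tapered top and triangulating gives 16 facets — a regular 9-sided pyramid, base circumscribed radius ≈ 5.01 mm, apex at z ≈ 19.4 mm.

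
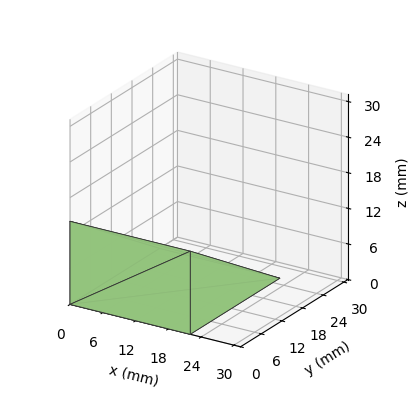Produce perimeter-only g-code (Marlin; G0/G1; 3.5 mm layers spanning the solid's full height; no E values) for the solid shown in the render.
Reading the render: the shape is a wedge (ramp): 22 × 26 mm base, rising to 14 mm along the y=0 edge and sloping linearly to z=0 at y=26 (dimensions read to the nearest mm from the axis ticks). For the g-code, the solid's height is divided into equal slices at the stated Δz and each level perimeter traced with G1 moves after a G0 lift.

; perimeter-only toolpath
G21 ; units = mm
G90 ; absolute positioning
G28 ; home
; layer 1
G0 Z3.5
G0 X0.0 Y0.0
G1 X22.0 Y0.0
G1 X22.0 Y19.5
G1 X0.0 Y19.5
G1 X0.0 Y0.0
; layer 2
G0 Z7.0
G0 X0.0 Y0.0
G1 X22.0 Y0.0
G1 X22.0 Y13.0
G1 X0.0 Y13.0
G1 X0.0 Y0.0
; layer 3
G0 Z10.5
G0 X0.0 Y0.0
G1 X22.0 Y0.0
G1 X22.0 Y6.5
G1 X0.0 Y6.5
G1 X0.0 Y0.0
M2 ; end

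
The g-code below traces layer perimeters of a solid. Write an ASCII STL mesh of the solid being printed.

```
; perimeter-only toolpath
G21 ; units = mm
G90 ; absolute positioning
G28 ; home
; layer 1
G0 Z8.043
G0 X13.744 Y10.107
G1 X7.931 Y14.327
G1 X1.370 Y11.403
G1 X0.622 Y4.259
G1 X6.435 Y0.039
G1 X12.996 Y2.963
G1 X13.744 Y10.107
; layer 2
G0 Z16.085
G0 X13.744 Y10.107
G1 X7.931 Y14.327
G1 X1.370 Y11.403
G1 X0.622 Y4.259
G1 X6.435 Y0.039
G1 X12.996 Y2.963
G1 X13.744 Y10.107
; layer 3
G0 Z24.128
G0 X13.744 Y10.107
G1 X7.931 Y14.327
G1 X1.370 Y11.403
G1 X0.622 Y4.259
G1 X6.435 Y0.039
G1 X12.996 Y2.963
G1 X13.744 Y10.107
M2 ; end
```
solid part
  facet normal 0.0000 0.0000 -1.0000
    outer loop
      vertex 1.370 11.403 0.000
      vertex 7.931 14.327 0.000
      vertex 13.744 10.107 0.000
    endloop
  endfacet
  facet normal 0.0000 0.0000 -1.0000
    outer loop
      vertex 0.622 4.259 0.000
      vertex 1.370 11.403 0.000
      vertex 13.744 10.107 0.000
    endloop
  endfacet
  facet normal 0.0000 0.0000 -1.0000
    outer loop
      vertex 6.435 0.039 0.000
      vertex 0.622 4.259 0.000
      vertex 13.744 10.107 0.000
    endloop
  endfacet
  facet normal 0.0000 0.0000 -1.0000
    outer loop
      vertex 12.996 2.963 0.000
      vertex 6.435 0.039 0.000
      vertex 13.744 10.107 0.000
    endloop
  endfacet
  facet normal 0.0000 0.0000 1.0000
    outer loop
      vertex 13.744 10.107 24.128
      vertex 7.931 14.327 24.128
      vertex 1.370 11.403 24.128
    endloop
  endfacet
  facet normal 0.0000 0.0000 1.0000
    outer loop
      vertex 13.744 10.107 24.128
      vertex 1.370 11.403 24.128
      vertex 0.622 4.259 24.128
    endloop
  endfacet
  facet normal 0.0000 0.0000 1.0000
    outer loop
      vertex 13.744 10.107 24.128
      vertex 0.622 4.259 24.128
      vertex 6.435 0.039 24.128
    endloop
  endfacet
  facet normal 0.0000 0.0000 1.0000
    outer loop
      vertex 13.744 10.107 24.128
      vertex 6.435 0.039 24.128
      vertex 12.996 2.963 24.128
    endloop
  endfacet
  facet normal 0.5875 0.8092 0.0000
    outer loop
      vertex 13.744 10.107 0.000
      vertex 7.931 14.327 0.000
      vertex 7.931 14.327 24.128
    endloop
  endfacet
  facet normal 0.5875 0.8092 0.0000
    outer loop
      vertex 13.744 10.107 0.000
      vertex 7.931 14.327 24.128
      vertex 13.744 10.107 24.128
    endloop
  endfacet
  facet normal -0.4071 0.9134 0.0000
    outer loop
      vertex 7.931 14.327 0.000
      vertex 1.370 11.403 0.000
      vertex 1.370 11.403 24.128
    endloop
  endfacet
  facet normal -0.4071 0.9134 0.0000
    outer loop
      vertex 7.931 14.327 0.000
      vertex 1.370 11.403 24.128
      vertex 7.931 14.327 24.128
    endloop
  endfacet
  facet normal -0.9946 0.1041 0.0000
    outer loop
      vertex 1.370 11.403 0.000
      vertex 0.622 4.259 0.000
      vertex 0.622 4.259 24.128
    endloop
  endfacet
  facet normal -0.9946 0.1041 0.0000
    outer loop
      vertex 1.370 11.403 0.000
      vertex 0.622 4.259 24.128
      vertex 1.370 11.403 24.128
    endloop
  endfacet
  facet normal -0.5875 -0.8092 0.0000
    outer loop
      vertex 0.622 4.259 0.000
      vertex 6.435 0.039 0.000
      vertex 6.435 0.039 24.128
    endloop
  endfacet
  facet normal -0.5875 -0.8092 0.0000
    outer loop
      vertex 0.622 4.259 0.000
      vertex 6.435 0.039 24.128
      vertex 0.622 4.259 24.128
    endloop
  endfacet
  facet normal 0.4071 -0.9134 0.0000
    outer loop
      vertex 6.435 0.039 0.000
      vertex 12.996 2.963 0.000
      vertex 12.996 2.963 24.128
    endloop
  endfacet
  facet normal 0.4071 -0.9134 0.0000
    outer loop
      vertex 6.435 0.039 0.000
      vertex 12.996 2.963 24.128
      vertex 6.435 0.039 24.128
    endloop
  endfacet
  facet normal 0.9946 -0.1041 0.0000
    outer loop
      vertex 12.996 2.963 0.000
      vertex 13.744 10.107 0.000
      vertex 13.744 10.107 24.128
    endloop
  endfacet
  facet normal 0.9946 -0.1041 0.0000
    outer loop
      vertex 12.996 2.963 0.000
      vertex 13.744 10.107 24.128
      vertex 12.996 2.963 24.128
    endloop
  endfacet
endsolid part

The G0 Z moves step by Δz≈8.043 mm. Every layer's G1 loop is the same polygon, so the solid is a straight extrusion of it from z=0 to z≈24.1. Closing with flat bottom and top caps and triangulating gives 20 facets — a regular 6-sided prism (a cylinder approximated with 6 flat sides), circumscribed radius ≈ 7.18 mm, height ≈ 24.1 mm.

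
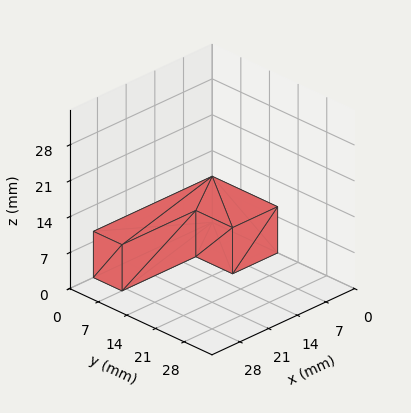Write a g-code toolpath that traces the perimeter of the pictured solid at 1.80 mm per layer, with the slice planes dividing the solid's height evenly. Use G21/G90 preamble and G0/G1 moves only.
Reading the render: the shape is an L-shaped prism: outer 29 × 16 mm, arm thicknesses ≈ 7 mm (horizontal) and 11 mm (vertical), extruded 9 mm in z (dimensions read to the nearest mm from the axis ticks). For the g-code, the solid's height is divided into equal slices at the stated Δz and each level perimeter traced with G1 moves after a G0 lift.

; perimeter-only toolpath
G21 ; units = mm
G90 ; absolute positioning
G28 ; home
; layer 1
G0 Z1.80
G0 X0.00 Y0.00
G1 X29.00 Y0.00
G1 X29.00 Y7.00
G1 X11.00 Y7.00
G1 X11.00 Y16.00
G1 X0.00 Y16.00
G1 X0.00 Y0.00
; layer 2
G0 Z3.60
G0 X0.00 Y0.00
G1 X29.00 Y0.00
G1 X29.00 Y7.00
G1 X11.00 Y7.00
G1 X11.00 Y16.00
G1 X0.00 Y16.00
G1 X0.00 Y0.00
; layer 3
G0 Z5.40
G0 X0.00 Y0.00
G1 X29.00 Y0.00
G1 X29.00 Y7.00
G1 X11.00 Y7.00
G1 X11.00 Y16.00
G1 X0.00 Y16.00
G1 X0.00 Y0.00
; layer 4
G0 Z7.20
G0 X0.00 Y0.00
G1 X29.00 Y0.00
G1 X29.00 Y7.00
G1 X11.00 Y7.00
G1 X11.00 Y16.00
G1 X0.00 Y16.00
G1 X0.00 Y0.00
; layer 5
G0 Z9.00
G0 X0.00 Y0.00
G1 X29.00 Y0.00
G1 X29.00 Y7.00
G1 X11.00 Y7.00
G1 X11.00 Y16.00
G1 X0.00 Y16.00
G1 X0.00 Y0.00
M2 ; end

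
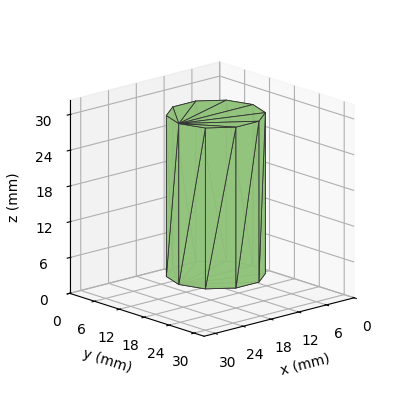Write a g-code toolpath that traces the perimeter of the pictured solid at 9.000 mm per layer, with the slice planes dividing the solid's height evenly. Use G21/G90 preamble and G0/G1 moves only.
Reading the render: the shape is a regular 10-sided prism (a cylinder approximated with 10 flat sides), circumscribed radius ≈ 8 mm, height ≈ 27 mm (dimensions read to the nearest mm from the axis ticks). For the g-code, the solid's height is divided into equal slices at the stated Δz and each level perimeter traced with G1 moves after a G0 lift.

; perimeter-only toolpath
G21 ; units = mm
G90 ; absolute positioning
G28 ; home
; layer 1
G0 Z9.000
G0 X16.000 Y8.000
G1 X14.472 Y12.702
G1 X10.472 Y15.608
G1 X5.528 Y15.608
G1 X1.528 Y12.702
G1 X0.000 Y8.000
G1 X1.528 Y3.298
G1 X5.528 Y0.392
G1 X10.472 Y0.392
G1 X14.472 Y3.298
G1 X16.000 Y8.000
; layer 2
G0 Z18.000
G0 X16.000 Y8.000
G1 X14.472 Y12.702
G1 X10.472 Y15.608
G1 X5.528 Y15.608
G1 X1.528 Y12.702
G1 X0.000 Y8.000
G1 X1.528 Y3.298
G1 X5.528 Y0.392
G1 X10.472 Y0.392
G1 X14.472 Y3.298
G1 X16.000 Y8.000
; layer 3
G0 Z27.000
G0 X16.000 Y8.000
G1 X14.472 Y12.702
G1 X10.472 Y15.608
G1 X5.528 Y15.608
G1 X1.528 Y12.702
G1 X0.000 Y8.000
G1 X1.528 Y3.298
G1 X5.528 Y0.392
G1 X10.472 Y0.392
G1 X14.472 Y3.298
G1 X16.000 Y8.000
M2 ; end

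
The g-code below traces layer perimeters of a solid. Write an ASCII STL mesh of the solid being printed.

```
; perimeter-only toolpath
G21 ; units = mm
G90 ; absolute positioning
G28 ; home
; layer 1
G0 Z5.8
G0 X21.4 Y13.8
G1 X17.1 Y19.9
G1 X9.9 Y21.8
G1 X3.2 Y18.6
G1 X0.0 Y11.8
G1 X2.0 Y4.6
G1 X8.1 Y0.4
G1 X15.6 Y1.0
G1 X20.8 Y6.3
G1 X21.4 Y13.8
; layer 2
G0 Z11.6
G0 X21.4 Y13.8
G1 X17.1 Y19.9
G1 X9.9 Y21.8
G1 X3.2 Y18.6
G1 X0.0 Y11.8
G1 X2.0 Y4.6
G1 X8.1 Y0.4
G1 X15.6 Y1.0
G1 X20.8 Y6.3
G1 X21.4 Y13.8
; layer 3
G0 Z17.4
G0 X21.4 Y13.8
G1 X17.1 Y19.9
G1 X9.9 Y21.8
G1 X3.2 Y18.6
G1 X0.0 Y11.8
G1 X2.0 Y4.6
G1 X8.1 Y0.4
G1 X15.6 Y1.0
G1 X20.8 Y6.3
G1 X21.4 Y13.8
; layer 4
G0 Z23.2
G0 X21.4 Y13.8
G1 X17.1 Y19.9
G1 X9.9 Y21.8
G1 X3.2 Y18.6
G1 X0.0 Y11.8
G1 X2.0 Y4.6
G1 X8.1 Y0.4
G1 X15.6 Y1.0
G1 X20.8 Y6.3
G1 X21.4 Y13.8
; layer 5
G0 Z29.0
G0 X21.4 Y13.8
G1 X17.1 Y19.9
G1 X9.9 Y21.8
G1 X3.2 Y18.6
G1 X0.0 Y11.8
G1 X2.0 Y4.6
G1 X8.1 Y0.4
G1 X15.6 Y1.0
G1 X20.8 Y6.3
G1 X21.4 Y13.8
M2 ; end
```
solid part
  facet normal 0.0000 0.0000 -1.0000
    outer loop
      vertex 9.9 21.8 0.0
      vertex 17.1 19.9 0.0
      vertex 21.4 13.8 0.0
    endloop
  endfacet
  facet normal 0.0000 0.0000 -1.0000
    outer loop
      vertex 3.2 18.6 0.0
      vertex 9.9 21.8 0.0
      vertex 21.4 13.8 0.0
    endloop
  endfacet
  facet normal 0.0000 0.0000 -1.0000
    outer loop
      vertex 0.0 11.8 0.0
      vertex 3.2 18.6 0.0
      vertex 21.4 13.8 0.0
    endloop
  endfacet
  facet normal 0.0000 0.0000 -1.0000
    outer loop
      vertex 2.0 4.6 0.0
      vertex 0.0 11.8 0.0
      vertex 21.4 13.8 0.0
    endloop
  endfacet
  facet normal 0.0000 0.0000 -1.0000
    outer loop
      vertex 8.1 0.4 0.0
      vertex 2.0 4.6 0.0
      vertex 21.4 13.8 0.0
    endloop
  endfacet
  facet normal 0.0000 0.0000 -1.0000
    outer loop
      vertex 15.6 1.0 0.0
      vertex 8.1 0.4 0.0
      vertex 21.4 13.8 0.0
    endloop
  endfacet
  facet normal 0.0000 0.0000 -1.0000
    outer loop
      vertex 20.8 6.3 0.0
      vertex 15.6 1.0 0.0
      vertex 21.4 13.8 0.0
    endloop
  endfacet
  facet normal 0.0000 0.0000 1.0000
    outer loop
      vertex 21.4 13.8 29.0
      vertex 17.1 19.9 29.0
      vertex 9.9 21.8 29.0
    endloop
  endfacet
  facet normal 0.0000 0.0000 1.0000
    outer loop
      vertex 21.4 13.8 29.0
      vertex 9.9 21.8 29.0
      vertex 3.2 18.6 29.0
    endloop
  endfacet
  facet normal 0.0000 0.0000 1.0000
    outer loop
      vertex 21.4 13.8 29.0
      vertex 3.2 18.6 29.0
      vertex 0.0 11.8 29.0
    endloop
  endfacet
  facet normal 0.0000 0.0000 1.0000
    outer loop
      vertex 21.4 13.8 29.0
      vertex 0.0 11.8 29.0
      vertex 2.0 4.6 29.0
    endloop
  endfacet
  facet normal 0.0000 0.0000 1.0000
    outer loop
      vertex 21.4 13.8 29.0
      vertex 2.0 4.6 29.0
      vertex 8.1 0.4 29.0
    endloop
  endfacet
  facet normal 0.0000 0.0000 1.0000
    outer loop
      vertex 21.4 13.8 29.0
      vertex 8.1 0.4 29.0
      vertex 15.6 1.0 29.0
    endloop
  endfacet
  facet normal 0.0000 0.0000 1.0000
    outer loop
      vertex 21.4 13.8 29.0
      vertex 15.6 1.0 29.0
      vertex 20.8 6.3 29.0
    endloop
  endfacet
  facet normal 0.8173 0.5762 0.0000
    outer loop
      vertex 21.4 13.8 0.0
      vertex 17.1 19.9 0.0
      vertex 17.1 19.9 29.0
    endloop
  endfacet
  facet normal 0.8173 0.5762 0.0000
    outer loop
      vertex 21.4 13.8 0.0
      vertex 17.1 19.9 29.0
      vertex 21.4 13.8 29.0
    endloop
  endfacet
  facet normal 0.2552 0.9669 0.0000
    outer loop
      vertex 17.1 19.9 0.0
      vertex 9.9 21.8 0.0
      vertex 9.9 21.8 29.0
    endloop
  endfacet
  facet normal 0.2552 0.9669 0.0000
    outer loop
      vertex 17.1 19.9 0.0
      vertex 9.9 21.8 29.0
      vertex 17.1 19.9 29.0
    endloop
  endfacet
  facet normal -0.4310 0.9024 0.0000
    outer loop
      vertex 9.9 21.8 0.0
      vertex 3.2 18.6 0.0
      vertex 3.2 18.6 29.0
    endloop
  endfacet
  facet normal -0.4310 0.9024 0.0000
    outer loop
      vertex 9.9 21.8 0.0
      vertex 3.2 18.6 29.0
      vertex 9.9 21.8 29.0
    endloop
  endfacet
  facet normal -0.9048 0.4258 0.0000
    outer loop
      vertex 3.2 18.6 0.0
      vertex 0.0 11.8 0.0
      vertex 0.0 11.8 29.0
    endloop
  endfacet
  facet normal -0.9048 0.4258 0.0000
    outer loop
      vertex 3.2 18.6 0.0
      vertex 0.0 11.8 29.0
      vertex 3.2 18.6 29.0
    endloop
  endfacet
  facet normal -0.9635 -0.2676 0.0000
    outer loop
      vertex 0.0 11.8 0.0
      vertex 2.0 4.6 0.0
      vertex 2.0 4.6 29.0
    endloop
  endfacet
  facet normal -0.9635 -0.2676 0.0000
    outer loop
      vertex 0.0 11.8 0.0
      vertex 2.0 4.6 29.0
      vertex 0.0 11.8 29.0
    endloop
  endfacet
  facet normal -0.5671 -0.8236 0.0000
    outer loop
      vertex 2.0 4.6 0.0
      vertex 8.1 0.4 0.0
      vertex 8.1 0.4 29.0
    endloop
  endfacet
  facet normal -0.5671 -0.8236 0.0000
    outer loop
      vertex 2.0 4.6 0.0
      vertex 8.1 0.4 29.0
      vertex 2.0 4.6 29.0
    endloop
  endfacet
  facet normal 0.0797 -0.9968 0.0000
    outer loop
      vertex 8.1 0.4 0.0
      vertex 15.6 1.0 0.0
      vertex 15.6 1.0 29.0
    endloop
  endfacet
  facet normal 0.0797 -0.9968 0.0000
    outer loop
      vertex 8.1 0.4 0.0
      vertex 15.6 1.0 29.0
      vertex 8.1 0.4 29.0
    endloop
  endfacet
  facet normal 0.7138 -0.7003 0.0000
    outer loop
      vertex 15.6 1.0 0.0
      vertex 20.8 6.3 0.0
      vertex 20.8 6.3 29.0
    endloop
  endfacet
  facet normal 0.7138 -0.7003 0.0000
    outer loop
      vertex 15.6 1.0 0.0
      vertex 20.8 6.3 29.0
      vertex 15.6 1.0 29.0
    endloop
  endfacet
  facet normal 0.9968 -0.0797 0.0000
    outer loop
      vertex 20.8 6.3 0.0
      vertex 21.4 13.8 0.0
      vertex 21.4 13.8 29.0
    endloop
  endfacet
  facet normal 0.9968 -0.0797 0.0000
    outer loop
      vertex 20.8 6.3 0.0
      vertex 21.4 13.8 29.0
      vertex 20.8 6.3 29.0
    endloop
  endfacet
endsolid part

The G0 Z moves step by Δz≈5.8 mm. Every layer's G1 loop is the same polygon, so the solid is a straight extrusion of it from z=0 to z≈29. Closing with flat bottom and top caps and triangulating gives 32 facets — a regular 9-sided prism (a cylinder approximated with 9 flat sides), circumscribed radius ≈ 10.9 mm, height ≈ 29 mm.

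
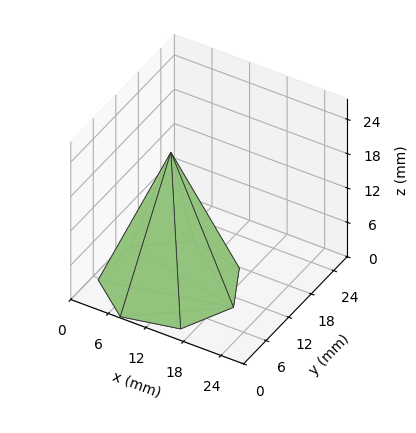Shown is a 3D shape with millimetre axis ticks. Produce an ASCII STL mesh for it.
Reading the render: the shape is a regular 7-sided pyramid, base circumscribed radius ≈ 10 mm, apex at z ≈ 23 mm (dimensions read to the nearest mm from the axis ticks). For the STL, each face is triangulated and given an outward normal.

solid part
  facet normal 0.0000 0.0000 -1.0000
    outer loop
      vertex 7.77 19.75 0.00
      vertex 16.23 17.82 0.00
      vertex 20.00 10.00 0.00
    endloop
  endfacet
  facet normal 0.0000 0.0000 -1.0000
    outer loop
      vertex 0.99 14.34 0.00
      vertex 7.77 19.75 0.00
      vertex 20.00 10.00 0.00
    endloop
  endfacet
  facet normal 0.0000 0.0000 -1.0000
    outer loop
      vertex 0.99 5.66 0.00
      vertex 0.99 14.34 0.00
      vertex 20.00 10.00 0.00
    endloop
  endfacet
  facet normal 0.0000 0.0000 -1.0000
    outer loop
      vertex 7.77 0.25 0.00
      vertex 0.99 5.66 0.00
      vertex 20.00 10.00 0.00
    endloop
  endfacet
  facet normal 0.0000 0.0000 -1.0000
    outer loop
      vertex 16.23 2.18 0.00
      vertex 7.77 0.25 0.00
      vertex 20.00 10.00 0.00
    endloop
  endfacet
  facet normal 0.8388 0.4044 0.3647
    outer loop
      vertex 20.00 10.00 0.00
      vertex 16.23 17.82 0.00
      vertex 10.00 10.00 23.00
    endloop
  endfacet
  facet normal 0.2071 0.9078 0.3647
    outer loop
      vertex 16.23 17.82 0.00
      vertex 7.77 19.75 0.00
      vertex 10.00 10.00 23.00
    endloop
  endfacet
  facet normal -0.5807 0.7278 0.3648
    outer loop
      vertex 7.77 19.75 0.00
      vertex 0.99 14.34 0.00
      vertex 10.00 10.00 23.00
    endloop
  endfacet
  facet normal -0.9311 0.0000 0.3648
    outer loop
      vertex 0.99 14.34 0.00
      vertex 0.99 5.66 0.00
      vertex 10.00 10.00 23.00
    endloop
  endfacet
  facet normal -0.5807 -0.7278 0.3648
    outer loop
      vertex 0.99 5.66 0.00
      vertex 7.77 0.25 0.00
      vertex 10.00 10.00 23.00
    endloop
  endfacet
  facet normal 0.2071 -0.9078 0.3647
    outer loop
      vertex 7.77 0.25 0.00
      vertex 16.23 2.18 0.00
      vertex 10.00 10.00 23.00
    endloop
  endfacet
  facet normal 0.8388 -0.4044 0.3647
    outer loop
      vertex 16.23 2.18 0.00
      vertex 20.00 10.00 0.00
      vertex 10.00 10.00 23.00
    endloop
  endfacet
endsolid part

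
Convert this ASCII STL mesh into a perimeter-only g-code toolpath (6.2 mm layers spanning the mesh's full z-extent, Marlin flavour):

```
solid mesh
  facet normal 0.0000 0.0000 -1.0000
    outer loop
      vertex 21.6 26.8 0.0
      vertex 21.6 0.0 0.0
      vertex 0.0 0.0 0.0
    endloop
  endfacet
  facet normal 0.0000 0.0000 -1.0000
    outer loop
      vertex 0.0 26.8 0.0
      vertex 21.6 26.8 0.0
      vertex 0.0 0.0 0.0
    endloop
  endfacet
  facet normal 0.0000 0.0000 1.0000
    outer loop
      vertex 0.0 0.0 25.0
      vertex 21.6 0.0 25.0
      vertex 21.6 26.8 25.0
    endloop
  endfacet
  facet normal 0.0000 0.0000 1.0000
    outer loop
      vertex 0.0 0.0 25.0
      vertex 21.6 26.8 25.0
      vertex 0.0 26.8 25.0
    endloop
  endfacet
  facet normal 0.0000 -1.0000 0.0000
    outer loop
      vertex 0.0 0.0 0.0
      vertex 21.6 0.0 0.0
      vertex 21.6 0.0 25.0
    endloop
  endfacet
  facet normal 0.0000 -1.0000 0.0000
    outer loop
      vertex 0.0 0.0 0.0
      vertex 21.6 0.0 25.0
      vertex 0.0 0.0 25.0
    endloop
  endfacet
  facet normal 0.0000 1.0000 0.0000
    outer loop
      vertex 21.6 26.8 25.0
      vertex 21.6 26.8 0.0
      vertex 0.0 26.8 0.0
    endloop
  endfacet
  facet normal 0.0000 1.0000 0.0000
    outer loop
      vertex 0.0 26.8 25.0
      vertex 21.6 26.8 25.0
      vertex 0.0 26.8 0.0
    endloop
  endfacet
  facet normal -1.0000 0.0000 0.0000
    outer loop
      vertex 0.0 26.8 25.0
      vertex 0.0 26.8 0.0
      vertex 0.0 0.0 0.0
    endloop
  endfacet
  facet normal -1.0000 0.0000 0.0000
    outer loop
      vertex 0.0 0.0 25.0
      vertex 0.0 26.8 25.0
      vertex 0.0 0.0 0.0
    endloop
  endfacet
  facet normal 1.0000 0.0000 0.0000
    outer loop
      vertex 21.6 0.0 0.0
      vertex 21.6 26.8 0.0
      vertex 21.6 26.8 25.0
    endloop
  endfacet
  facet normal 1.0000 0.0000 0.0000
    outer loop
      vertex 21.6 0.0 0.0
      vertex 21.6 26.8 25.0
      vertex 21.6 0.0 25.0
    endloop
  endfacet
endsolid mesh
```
; perimeter-only toolpath
G21 ; units = mm
G90 ; absolute positioning
G28 ; home
; layer 1
G0 Z6.2
G0 X0.0 Y0.0
G1 X21.6 Y0.0
G1 X21.6 Y26.8
G1 X0.0 Y26.8
G1 X0.0 Y0.0
; layer 2
G0 Z12.5
G0 X0.0 Y0.0
G1 X21.6 Y0.0
G1 X21.6 Y26.8
G1 X0.0 Y26.8
G1 X0.0 Y0.0
; layer 3
G0 Z18.8
G0 X0.0 Y0.0
G1 X21.6 Y0.0
G1 X21.6 Y26.8
G1 X0.0 Y26.8
G1 X0.0 Y0.0
; layer 4
G0 Z25.0
G0 X0.0 Y0.0
G1 X21.6 Y0.0
G1 X21.6 Y26.8
G1 X0.0 Y26.8
G1 X0.0 Y0.0
M2 ; end

The solid is a rectangular box, roughly 21.6 × 26.8 mm footprint and 25 mm tall. Slicing at Δz = 6.2 mm — 4 equal slices spanning the solid's height, so layer i sits at z = i·h/4 — gives 4 non-empty perimeters. Each is a 4-segment closed polygon; G0 lifts to the layer z and rapids to the start vertex, then G1 traces the edges.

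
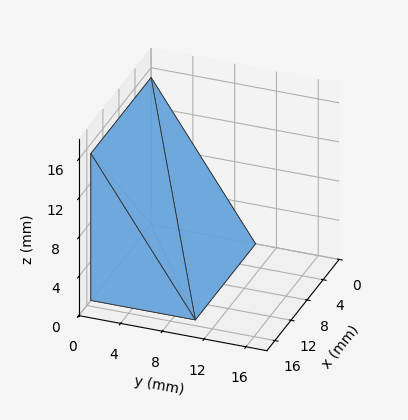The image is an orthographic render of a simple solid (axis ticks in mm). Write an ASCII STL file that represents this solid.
Reading the render: the shape is a wedge (ramp): 15 × 10 mm base, rising to 15 mm along the y=0 edge and sloping linearly to z=0 at y=10 (dimensions read to the nearest mm from the axis ticks). For the STL, each face is triangulated and given an outward normal.

solid part
  facet normal 0.0000 0.0000 -1.0000
    outer loop
      vertex 15.00 10.00 0.00
      vertex 15.00 0.00 0.00
      vertex 0.00 0.00 0.00
    endloop
  endfacet
  facet normal 0.0000 0.0000 -1.0000
    outer loop
      vertex 0.00 10.00 0.00
      vertex 15.00 10.00 0.00
      vertex 0.00 0.00 0.00
    endloop
  endfacet
  facet normal 0.0000 -1.0000 0.0000
    outer loop
      vertex 0.00 0.00 0.00
      vertex 15.00 0.00 0.00
      vertex 15.00 0.00 15.00
    endloop
  endfacet
  facet normal 0.0000 -1.0000 0.0000
    outer loop
      vertex 0.00 0.00 0.00
      vertex 15.00 0.00 15.00
      vertex 0.00 0.00 15.00
    endloop
  endfacet
  facet normal 0.0000 0.8321 0.5547
    outer loop
      vertex 0.00 0.00 15.00
      vertex 15.00 0.00 15.00
      vertex 15.00 10.00 0.00
    endloop
  endfacet
  facet normal 0.0000 0.8321 0.5547
    outer loop
      vertex 0.00 0.00 15.00
      vertex 15.00 10.00 0.00
      vertex 0.00 10.00 0.00
    endloop
  endfacet
  facet normal -1.0000 0.0000 0.0000
    outer loop
      vertex 0.00 0.00 15.00
      vertex 0.00 10.00 0.00
      vertex 0.00 0.00 0.00
    endloop
  endfacet
  facet normal 1.0000 0.0000 0.0000
    outer loop
      vertex 15.00 0.00 0.00
      vertex 15.00 10.00 0.00
      vertex 15.00 0.00 15.00
    endloop
  endfacet
endsolid part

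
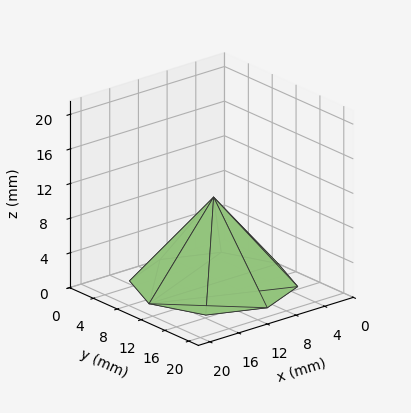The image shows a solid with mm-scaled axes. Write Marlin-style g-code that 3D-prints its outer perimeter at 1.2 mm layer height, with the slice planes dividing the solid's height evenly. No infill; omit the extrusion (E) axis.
Reading the render: the shape is a regular 8-sided pyramid, base circumscribed radius ≈ 9 mm, apex at z ≈ 10 mm (dimensions read to the nearest mm from the axis ticks). For the g-code, the solid's height is divided into equal slices at the stated Δz and each level perimeter traced with G1 moves after a G0 lift.

; perimeter-only toolpath
G21 ; units = mm
G90 ; absolute positioning
G28 ; home
; layer 1
G0 Z1.2
G0 X16.9 Y9.0
G1 X14.6 Y14.6
G1 X9.0 Y16.9
G1 X3.4 Y14.6
G1 X1.1 Y9.0
G1 X3.4 Y3.4
G1 X9.0 Y1.1
G1 X14.6 Y3.4
G1 X16.9 Y9.0
; layer 2
G0 Z2.5
G0 X15.8 Y9.0
G1 X13.8 Y13.8
G1 X9.0 Y15.8
G1 X4.2 Y13.8
G1 X2.2 Y9.0
G1 X4.2 Y4.2
G1 X9.0 Y2.2
G1 X13.8 Y4.2
G1 X15.8 Y9.0
; layer 3
G0 Z3.8
G0 X14.6 Y9.0
G1 X13.0 Y13.0
G1 X9.0 Y14.6
G1 X5.0 Y13.0
G1 X3.4 Y9.0
G1 X5.0 Y5.0
G1 X9.0 Y3.4
G1 X13.0 Y5.0
G1 X14.6 Y9.0
; layer 4
G0 Z5.0
G0 X13.5 Y9.0
G1 X12.2 Y12.2
G1 X9.0 Y13.5
G1 X5.8 Y12.2
G1 X4.5 Y9.0
G1 X5.8 Y5.8
G1 X9.0 Y4.5
G1 X12.2 Y5.8
G1 X13.5 Y9.0
; layer 5
G0 Z6.2
G0 X12.4 Y9.0
G1 X11.4 Y11.4
G1 X9.0 Y12.4
G1 X6.6 Y11.4
G1 X5.6 Y9.0
G1 X6.6 Y6.6
G1 X9.0 Y5.6
G1 X11.4 Y6.6
G1 X12.4 Y9.0
; layer 6
G0 Z7.5
G0 X11.2 Y9.0
G1 X10.6 Y10.6
G1 X9.0 Y11.2
G1 X7.4 Y10.6
G1 X6.8 Y9.0
G1 X7.4 Y7.4
G1 X9.0 Y6.8
G1 X10.6 Y7.4
G1 X11.2 Y9.0
; layer 7
G0 Z8.8
G0 X10.1 Y9.0
G1 X9.8 Y9.8
G1 X9.0 Y10.1
G1 X8.2 Y9.8
G1 X7.9 Y9.0
G1 X8.2 Y8.2
G1 X9.0 Y7.9
G1 X9.8 Y8.2
G1 X10.1 Y9.0
M2 ; end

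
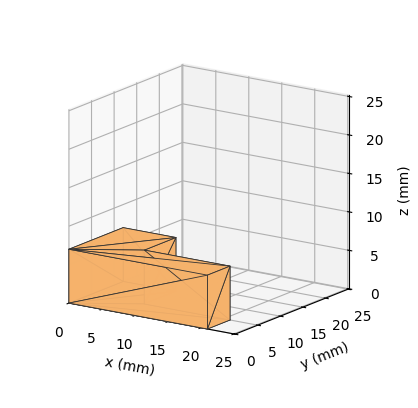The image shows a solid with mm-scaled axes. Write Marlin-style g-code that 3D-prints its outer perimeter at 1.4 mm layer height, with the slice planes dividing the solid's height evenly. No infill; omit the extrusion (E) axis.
Reading the render: the shape is an L-shaped prism: outer 21 × 12 mm, arm thicknesses ≈ 5 mm (horizontal) and 8 mm (vertical), extruded 7 mm in z (dimensions read to the nearest mm from the axis ticks). For the g-code, the solid's height is divided into equal slices at the stated Δz and each level perimeter traced with G1 moves after a G0 lift.

; perimeter-only toolpath
G21 ; units = mm
G90 ; absolute positioning
G28 ; home
; layer 1
G0 Z1.4
G0 X0.0 Y0.0
G1 X21.0 Y0.0
G1 X21.0 Y5.0
G1 X8.0 Y5.0
G1 X8.0 Y12.0
G1 X0.0 Y12.0
G1 X0.0 Y0.0
; layer 2
G0 Z2.8
G0 X0.0 Y0.0
G1 X21.0 Y0.0
G1 X21.0 Y5.0
G1 X8.0 Y5.0
G1 X8.0 Y12.0
G1 X0.0 Y12.0
G1 X0.0 Y0.0
; layer 3
G0 Z4.2
G0 X0.0 Y0.0
G1 X21.0 Y0.0
G1 X21.0 Y5.0
G1 X8.0 Y5.0
G1 X8.0 Y12.0
G1 X0.0 Y12.0
G1 X0.0 Y0.0
; layer 4
G0 Z5.6
G0 X0.0 Y0.0
G1 X21.0 Y0.0
G1 X21.0 Y5.0
G1 X8.0 Y5.0
G1 X8.0 Y12.0
G1 X0.0 Y12.0
G1 X0.0 Y0.0
; layer 5
G0 Z7.0
G0 X0.0 Y0.0
G1 X21.0 Y0.0
G1 X21.0 Y5.0
G1 X8.0 Y5.0
G1 X8.0 Y12.0
G1 X0.0 Y12.0
G1 X0.0 Y0.0
M2 ; end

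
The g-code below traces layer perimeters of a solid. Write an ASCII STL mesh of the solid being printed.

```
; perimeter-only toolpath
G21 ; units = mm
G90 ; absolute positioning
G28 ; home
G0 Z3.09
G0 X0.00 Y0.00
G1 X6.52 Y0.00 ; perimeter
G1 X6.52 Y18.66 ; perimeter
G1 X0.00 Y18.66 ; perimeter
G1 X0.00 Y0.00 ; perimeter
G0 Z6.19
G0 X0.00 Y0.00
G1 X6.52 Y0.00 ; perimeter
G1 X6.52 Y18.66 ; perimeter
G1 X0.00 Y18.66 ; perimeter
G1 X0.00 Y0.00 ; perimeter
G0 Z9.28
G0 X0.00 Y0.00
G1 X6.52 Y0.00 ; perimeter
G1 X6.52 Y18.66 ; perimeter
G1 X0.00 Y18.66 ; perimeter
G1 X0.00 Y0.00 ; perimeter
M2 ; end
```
solid part
  facet normal 0.0000 0.0000 -1.0000
    outer loop
      vertex 6.52 18.66 0.00
      vertex 6.52 0.00 0.00
      vertex 0.00 0.00 0.00
    endloop
  endfacet
  facet normal 0.0000 0.0000 -1.0000
    outer loop
      vertex 0.00 18.66 0.00
      vertex 6.52 18.66 0.00
      vertex 0.00 0.00 0.00
    endloop
  endfacet
  facet normal 0.0000 0.0000 1.0000
    outer loop
      vertex 0.00 0.00 9.28
      vertex 6.52 0.00 9.28
      vertex 6.52 18.66 9.28
    endloop
  endfacet
  facet normal 0.0000 0.0000 1.0000
    outer loop
      vertex 0.00 0.00 9.28
      vertex 6.52 18.66 9.28
      vertex 0.00 18.66 9.28
    endloop
  endfacet
  facet normal 0.0000 -1.0000 0.0000
    outer loop
      vertex 0.00 0.00 0.00
      vertex 6.52 0.00 0.00
      vertex 6.52 0.00 9.28
    endloop
  endfacet
  facet normal 0.0000 -1.0000 0.0000
    outer loop
      vertex 0.00 0.00 0.00
      vertex 6.52 0.00 9.28
      vertex 0.00 0.00 9.28
    endloop
  endfacet
  facet normal 0.0000 1.0000 0.0000
    outer loop
      vertex 6.52 18.66 9.28
      vertex 6.52 18.66 0.00
      vertex 0.00 18.66 0.00
    endloop
  endfacet
  facet normal 0.0000 1.0000 0.0000
    outer loop
      vertex 0.00 18.66 9.28
      vertex 6.52 18.66 9.28
      vertex 0.00 18.66 0.00
    endloop
  endfacet
  facet normal -1.0000 0.0000 0.0000
    outer loop
      vertex 0.00 18.66 9.28
      vertex 0.00 18.66 0.00
      vertex 0.00 0.00 0.00
    endloop
  endfacet
  facet normal -1.0000 0.0000 0.0000
    outer loop
      vertex 0.00 0.00 9.28
      vertex 0.00 18.66 9.28
      vertex 0.00 0.00 0.00
    endloop
  endfacet
  facet normal 1.0000 0.0000 0.0000
    outer loop
      vertex 6.52 0.00 0.00
      vertex 6.52 18.66 0.00
      vertex 6.52 18.66 9.28
    endloop
  endfacet
  facet normal 1.0000 0.0000 0.0000
    outer loop
      vertex 6.52 0.00 0.00
      vertex 6.52 18.66 9.28
      vertex 6.52 0.00 9.28
    endloop
  endfacet
endsolid part

The G0 Z moves step by Δz≈3.09 mm. Every layer's G1 loop is the same polygon, so the solid is a straight extrusion of it from z=0 to z≈9.28. Closing with flat bottom and top caps and triangulating gives 12 facets — a rectangular box, roughly 6.52 × 18.7 mm footprint and 9.28 mm tall.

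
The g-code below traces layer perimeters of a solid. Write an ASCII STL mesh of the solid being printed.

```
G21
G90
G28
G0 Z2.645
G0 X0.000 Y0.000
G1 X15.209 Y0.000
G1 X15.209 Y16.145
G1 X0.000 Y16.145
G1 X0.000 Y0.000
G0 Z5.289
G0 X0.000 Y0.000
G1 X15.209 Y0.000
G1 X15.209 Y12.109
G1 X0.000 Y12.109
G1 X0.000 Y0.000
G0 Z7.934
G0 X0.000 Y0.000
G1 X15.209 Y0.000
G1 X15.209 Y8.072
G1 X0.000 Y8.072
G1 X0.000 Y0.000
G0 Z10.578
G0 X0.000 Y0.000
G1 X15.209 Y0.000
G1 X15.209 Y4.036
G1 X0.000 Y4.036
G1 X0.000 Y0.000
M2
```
solid part
  facet normal 0.0000 0.0000 -1.0000
    outer loop
      vertex 15.209 20.181 0.000
      vertex 15.209 0.000 0.000
      vertex 0.000 0.000 0.000
    endloop
  endfacet
  facet normal 0.0000 0.0000 -1.0000
    outer loop
      vertex 0.000 20.181 0.000
      vertex 15.209 20.181 0.000
      vertex 0.000 0.000 0.000
    endloop
  endfacet
  facet normal 0.0000 -1.0000 0.0000
    outer loop
      vertex 0.000 0.000 0.000
      vertex 15.209 0.000 0.000
      vertex 15.209 0.000 13.223
    endloop
  endfacet
  facet normal 0.0000 -1.0000 0.0000
    outer loop
      vertex 0.000 0.000 0.000
      vertex 15.209 0.000 13.223
      vertex 0.000 0.000 13.223
    endloop
  endfacet
  facet normal 0.0000 0.5481 0.8364
    outer loop
      vertex 0.000 0.000 13.223
      vertex 15.209 0.000 13.223
      vertex 15.209 20.181 0.000
    endloop
  endfacet
  facet normal 0.0000 0.5481 0.8364
    outer loop
      vertex 0.000 0.000 13.223
      vertex 15.209 20.181 0.000
      vertex 0.000 20.181 0.000
    endloop
  endfacet
  facet normal -1.0000 0.0000 0.0000
    outer loop
      vertex 0.000 0.000 13.223
      vertex 0.000 20.181 0.000
      vertex 0.000 0.000 0.000
    endloop
  endfacet
  facet normal 1.0000 0.0000 0.0000
    outer loop
      vertex 15.209 0.000 0.000
      vertex 15.209 20.181 0.000
      vertex 15.209 0.000 13.223
    endloop
  endfacet
endsolid part

The G0 Z moves step by Δz≈2.645 mm. The G1 loops shrink linearly with z, so the solid tapers from its base footprint up to z≈13.2. Closing with a flat bottom cap and the tapered top and triangulating gives 8 facets — a wedge (ramp): 15.2 × 20.2 mm base, rising to 13.2 mm along the y=0 edge and sloping linearly to z=0 at y=20.2.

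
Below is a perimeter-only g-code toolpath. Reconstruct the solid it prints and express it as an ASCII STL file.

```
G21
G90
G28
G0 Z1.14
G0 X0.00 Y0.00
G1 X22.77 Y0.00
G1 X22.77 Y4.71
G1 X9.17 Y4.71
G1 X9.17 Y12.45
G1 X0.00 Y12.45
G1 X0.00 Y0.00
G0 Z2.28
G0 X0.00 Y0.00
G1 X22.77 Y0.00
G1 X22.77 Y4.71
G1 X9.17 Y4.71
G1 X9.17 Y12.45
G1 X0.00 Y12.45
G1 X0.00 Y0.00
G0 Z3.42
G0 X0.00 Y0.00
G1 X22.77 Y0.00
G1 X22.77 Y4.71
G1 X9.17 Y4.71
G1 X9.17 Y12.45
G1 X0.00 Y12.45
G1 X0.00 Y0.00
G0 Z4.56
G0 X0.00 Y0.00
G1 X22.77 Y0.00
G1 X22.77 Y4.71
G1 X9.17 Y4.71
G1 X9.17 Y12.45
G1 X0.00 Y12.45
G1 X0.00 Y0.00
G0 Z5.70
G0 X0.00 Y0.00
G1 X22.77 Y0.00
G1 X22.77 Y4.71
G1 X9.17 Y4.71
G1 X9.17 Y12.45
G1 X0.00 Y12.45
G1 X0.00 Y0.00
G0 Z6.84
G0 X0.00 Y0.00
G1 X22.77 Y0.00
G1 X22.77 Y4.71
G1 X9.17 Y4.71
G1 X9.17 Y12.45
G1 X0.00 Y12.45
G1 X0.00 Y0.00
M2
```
solid part
  facet normal 0.0000 0.0000 -1.0000
    outer loop
      vertex 22.77 4.71 0.00
      vertex 22.77 0.00 0.00
      vertex 0.00 0.00 0.00
    endloop
  endfacet
  facet normal 0.0000 0.0000 -1.0000
    outer loop
      vertex 9.17 4.71 0.00
      vertex 22.77 4.71 0.00
      vertex 0.00 0.00 0.00
    endloop
  endfacet
  facet normal 0.0000 0.0000 -1.0000
    outer loop
      vertex 9.17 12.45 0.00
      vertex 9.17 4.71 0.00
      vertex 0.00 0.00 0.00
    endloop
  endfacet
  facet normal 0.0000 0.0000 -1.0000
    outer loop
      vertex 0.00 12.45 0.00
      vertex 9.17 12.45 0.00
      vertex 0.00 0.00 0.00
    endloop
  endfacet
  facet normal 0.0000 0.0000 1.0000
    outer loop
      vertex 0.00 0.00 6.84
      vertex 22.77 0.00 6.84
      vertex 22.77 4.71 6.84
    endloop
  endfacet
  facet normal 0.0000 0.0000 1.0000
    outer loop
      vertex 0.00 0.00 6.84
      vertex 22.77 4.71 6.84
      vertex 9.17 4.71 6.84
    endloop
  endfacet
  facet normal 0.0000 0.0000 1.0000
    outer loop
      vertex 0.00 0.00 6.84
      vertex 9.17 4.71 6.84
      vertex 9.17 12.45 6.84
    endloop
  endfacet
  facet normal 0.0000 0.0000 1.0000
    outer loop
      vertex 0.00 0.00 6.84
      vertex 9.17 12.45 6.84
      vertex 0.00 12.45 6.84
    endloop
  endfacet
  facet normal 0.0000 -1.0000 0.0000
    outer loop
      vertex 0.00 0.00 0.00
      vertex 22.77 0.00 0.00
      vertex 22.77 0.00 6.84
    endloop
  endfacet
  facet normal 0.0000 -1.0000 0.0000
    outer loop
      vertex 0.00 0.00 0.00
      vertex 22.77 0.00 6.84
      vertex 0.00 0.00 6.84
    endloop
  endfacet
  facet normal 1.0000 0.0000 0.0000
    outer loop
      vertex 22.77 0.00 0.00
      vertex 22.77 4.71 0.00
      vertex 22.77 4.71 6.84
    endloop
  endfacet
  facet normal 1.0000 0.0000 0.0000
    outer loop
      vertex 22.77 0.00 0.00
      vertex 22.77 4.71 6.84
      vertex 22.77 0.00 6.84
    endloop
  endfacet
  facet normal 0.0000 1.0000 0.0000
    outer loop
      vertex 22.77 4.71 0.00
      vertex 9.17 4.71 0.00
      vertex 9.17 4.71 6.84
    endloop
  endfacet
  facet normal 0.0000 1.0000 0.0000
    outer loop
      vertex 22.77 4.71 0.00
      vertex 9.17 4.71 6.84
      vertex 22.77 4.71 6.84
    endloop
  endfacet
  facet normal 1.0000 0.0000 0.0000
    outer loop
      vertex 9.17 4.71 0.00
      vertex 9.17 12.45 0.00
      vertex 9.17 12.45 6.84
    endloop
  endfacet
  facet normal 1.0000 0.0000 0.0000
    outer loop
      vertex 9.17 4.71 0.00
      vertex 9.17 12.45 6.84
      vertex 9.17 4.71 6.84
    endloop
  endfacet
  facet normal 0.0000 1.0000 0.0000
    outer loop
      vertex 9.17 12.45 0.00
      vertex 0.00 12.45 0.00
      vertex 0.00 12.45 6.84
    endloop
  endfacet
  facet normal 0.0000 1.0000 0.0000
    outer loop
      vertex 9.17 12.45 0.00
      vertex 0.00 12.45 6.84
      vertex 9.17 12.45 6.84
    endloop
  endfacet
  facet normal -1.0000 0.0000 0.0000
    outer loop
      vertex 0.00 12.45 0.00
      vertex 0.00 0.00 0.00
      vertex 0.00 0.00 6.84
    endloop
  endfacet
  facet normal -1.0000 0.0000 0.0000
    outer loop
      vertex 0.00 12.45 0.00
      vertex 0.00 0.00 6.84
      vertex 0.00 12.45 6.84
    endloop
  endfacet
endsolid part

The G0 Z moves step by Δz≈1.14 mm. Every layer's G1 loop is the same polygon, so the solid is a straight extrusion of it from z=0 to z≈6.84. Closing with flat bottom and top caps and triangulating gives 20 facets — an L-shaped prism: outer 22.8 × 12.4 mm, arm thicknesses ≈ 4.71 mm (horizontal) and 9.17 mm (vertical), extruded 6.84 mm in z.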